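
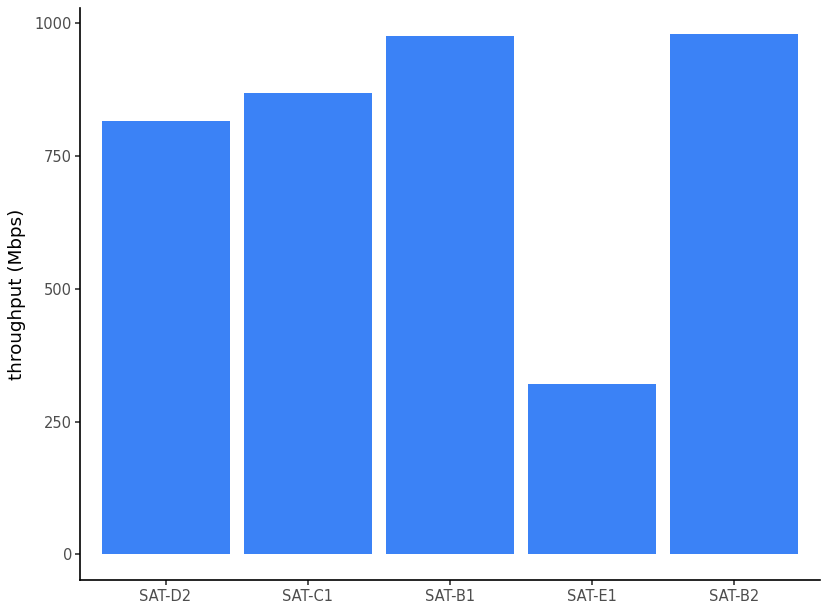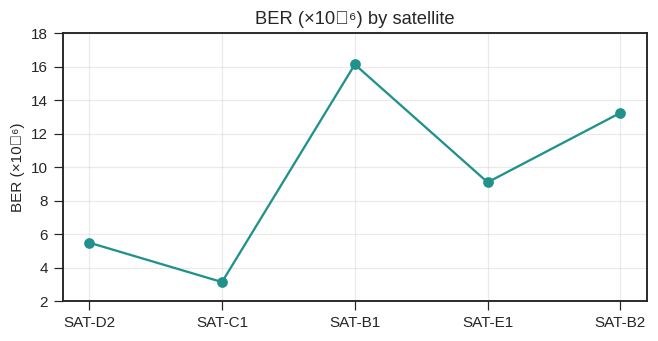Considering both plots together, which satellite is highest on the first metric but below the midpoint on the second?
Chart 2 median BER (×10⁻⁶) ≈ 10; below-median satellites: SAT-D2, SAT-C1. Among those, SAT-C1 has the highest throughput (Mbps) (≈ 900).

SAT-C1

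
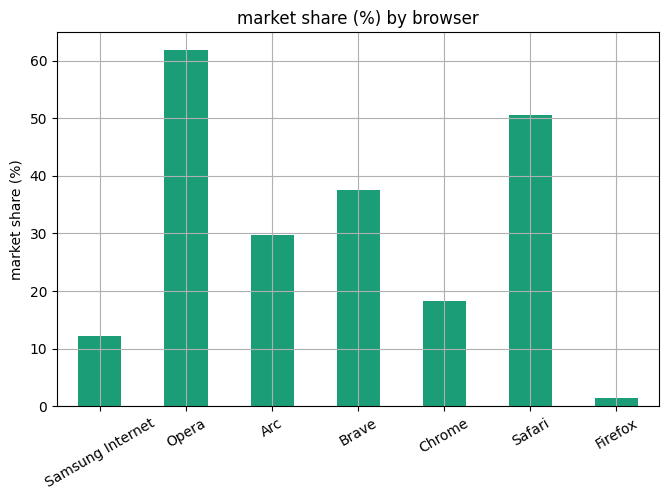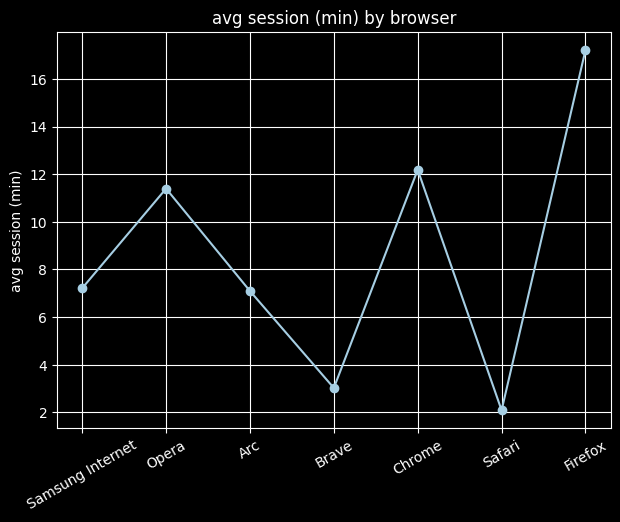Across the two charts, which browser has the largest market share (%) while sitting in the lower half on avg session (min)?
Safari

Chart 2 median avg session (min) ≈ 8; below-median browsers: Arc, Brave, Safari. Among those, Safari has the highest market share (%) (≈ 50).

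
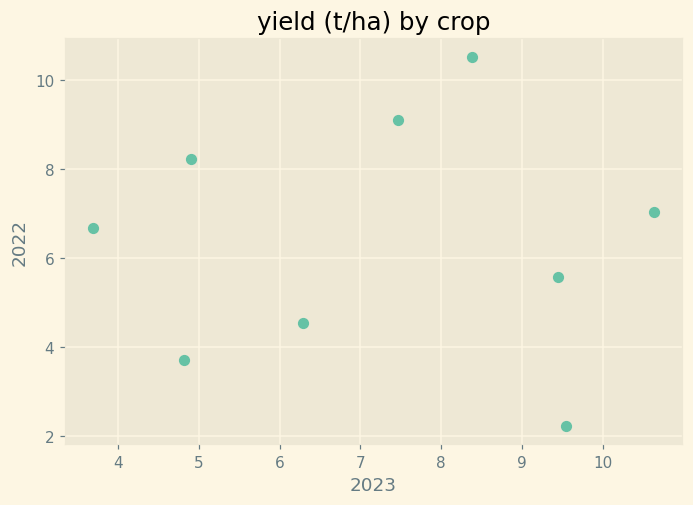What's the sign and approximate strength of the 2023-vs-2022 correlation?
no clear correlation

Points are roughly uncorrelated; weak (|r| ≈ 0.0).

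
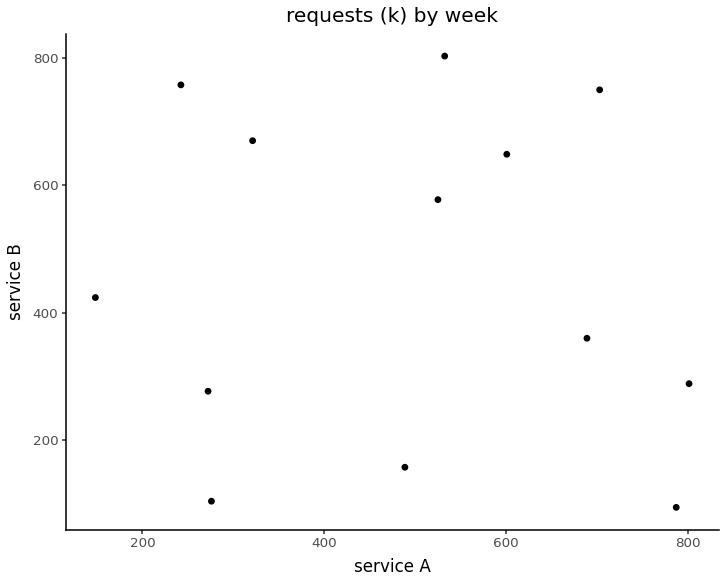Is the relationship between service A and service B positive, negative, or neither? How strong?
Points are roughly uncorrelated; weak (|r| ≈ 0.1).

no clear correlation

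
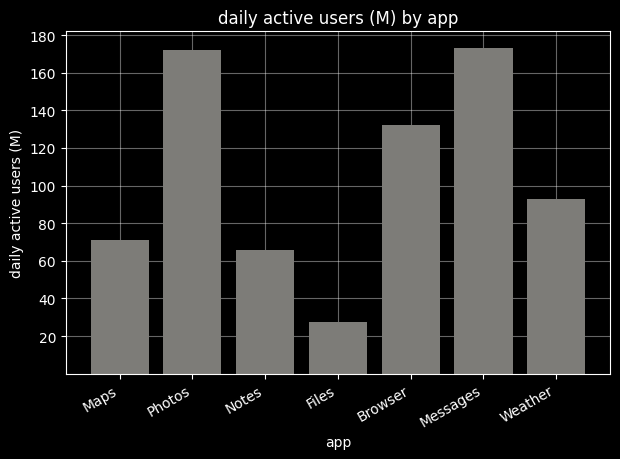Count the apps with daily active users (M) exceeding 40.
6

Above 40: Maps, Photos, Notes, Browser, Messages, Weather.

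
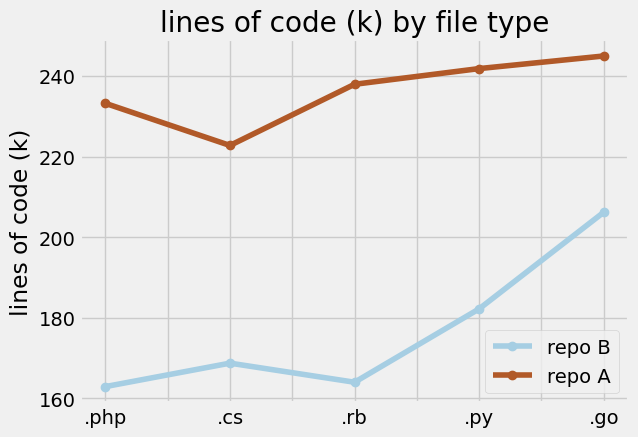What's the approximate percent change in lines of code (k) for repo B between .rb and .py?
≈ +12.5%

.rb ≈ 160, .py ≈ 180; (180 − 160) / 160 ≈ +12.5%.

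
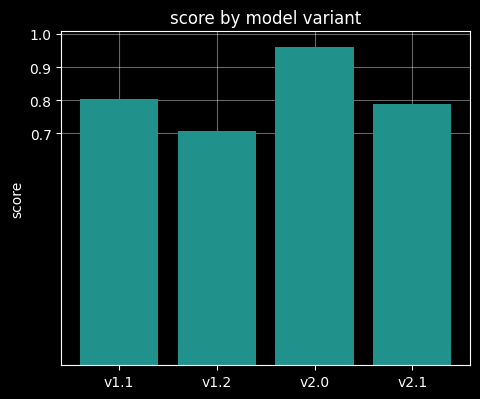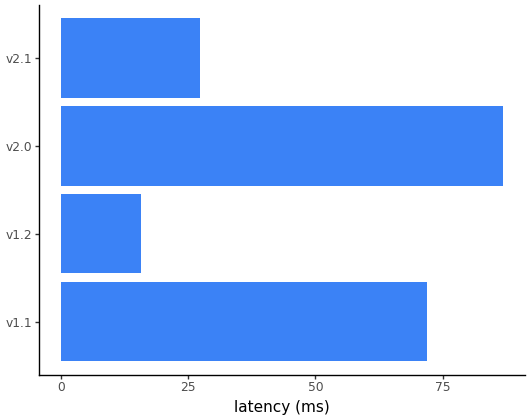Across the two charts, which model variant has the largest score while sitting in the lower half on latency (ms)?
Chart 2 median latency (ms) ≈ 50; below-median model variants: v1.2, v2.1. Among those, v2.1 has the highest score (≈ 0.8).

v2.1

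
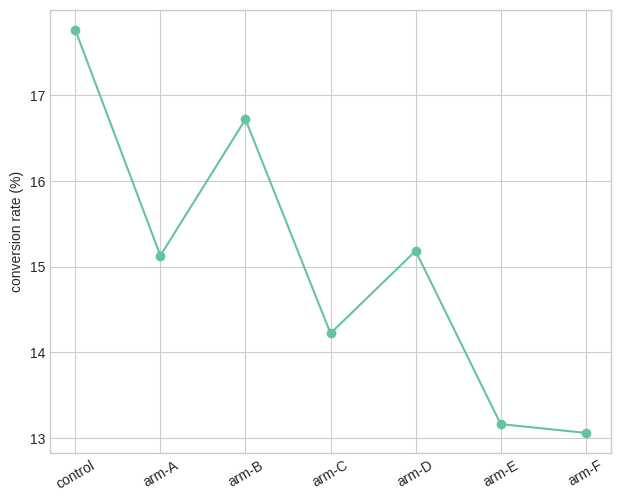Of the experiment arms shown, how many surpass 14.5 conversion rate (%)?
Above 14.5: control, arm-A, arm-B, arm-D.

4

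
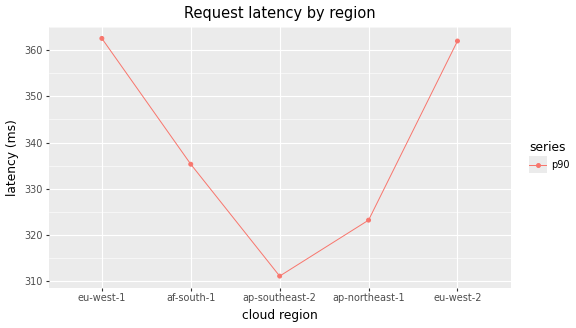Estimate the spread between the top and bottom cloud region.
Max eu-west-1 ≈ 365, min ap-southeast-2 ≈ 310; range ≈ 55.

≈ 55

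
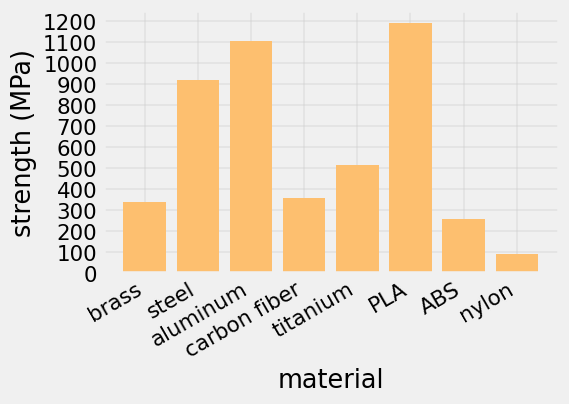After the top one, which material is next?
Top 3: PLA ≈ 1200, aluminum ≈ 1100, steel ≈ 900.

aluminum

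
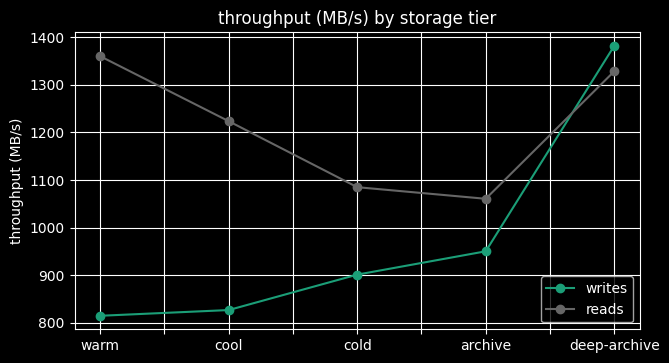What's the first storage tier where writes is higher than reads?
archive: writes ≈ 950 vs reads ≈ 1050 (not yet); deep-archive: writes ≈ 1400 vs reads ≈ 1350 (first crossover).

deep-archive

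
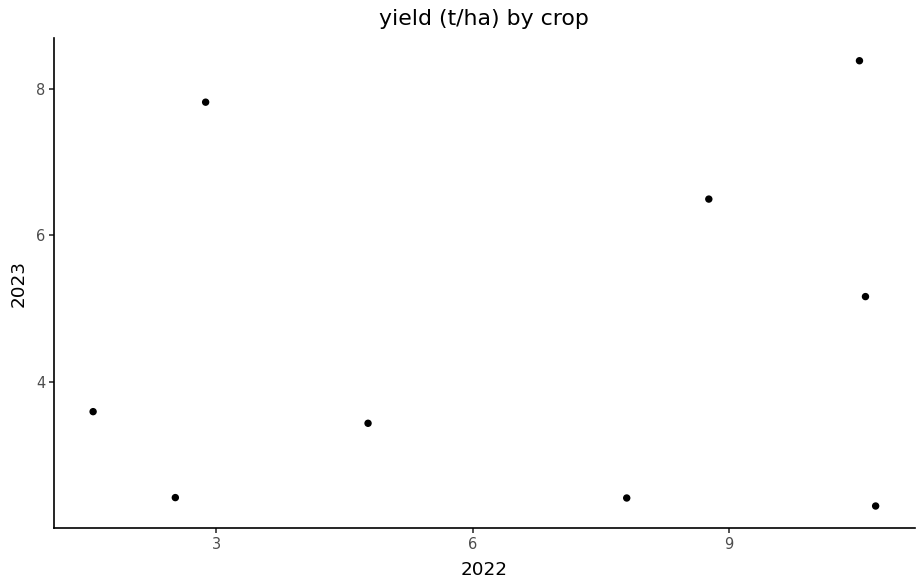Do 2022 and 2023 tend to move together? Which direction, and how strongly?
no clear correlation

Points are roughly uncorrelated; weak (|r| ≈ 0.2).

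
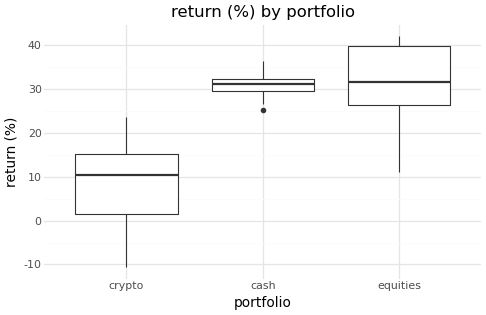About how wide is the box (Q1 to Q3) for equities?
Q3 ≈ 40, Q1 ≈ 25; IQR ≈ 15.

≈ 15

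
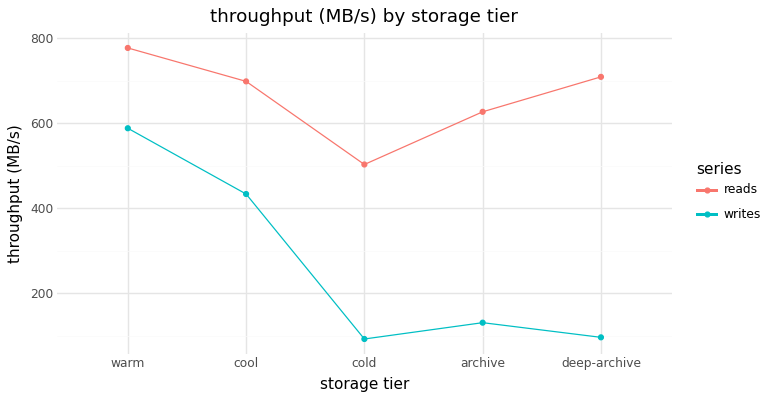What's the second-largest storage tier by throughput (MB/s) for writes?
Top 3 for writes: warm ≈ 600, cool ≈ 400, archive ≈ 100.

cool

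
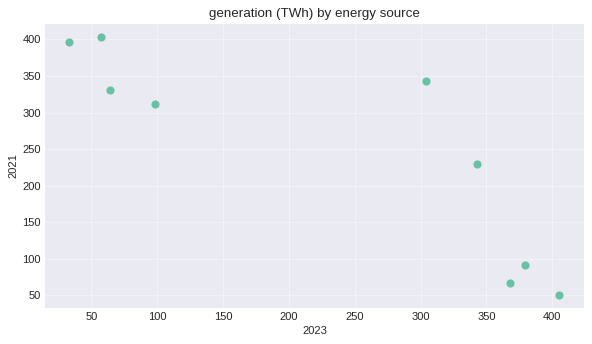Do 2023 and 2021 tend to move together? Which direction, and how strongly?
negative, strong

Points are negatively correlated; strong (|r| ≈ 0.9).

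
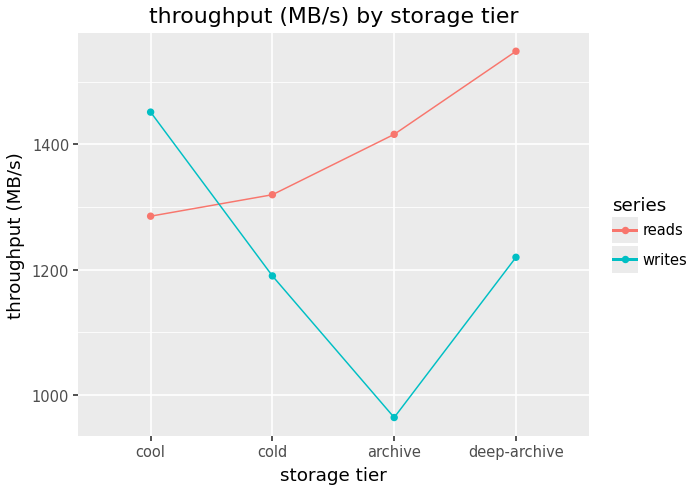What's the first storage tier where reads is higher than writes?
cold

cool: reads ≈ 1300 vs writes ≈ 1450 (not yet); cold: reads ≈ 1300 vs writes ≈ 1200 (first crossover).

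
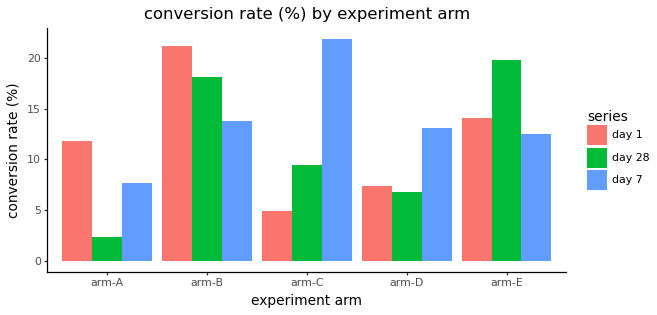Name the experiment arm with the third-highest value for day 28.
arm-C

Top 4 for day 28: arm-E ≈ 20, arm-B ≈ 18, arm-C ≈ 10, arm-D ≈ 6.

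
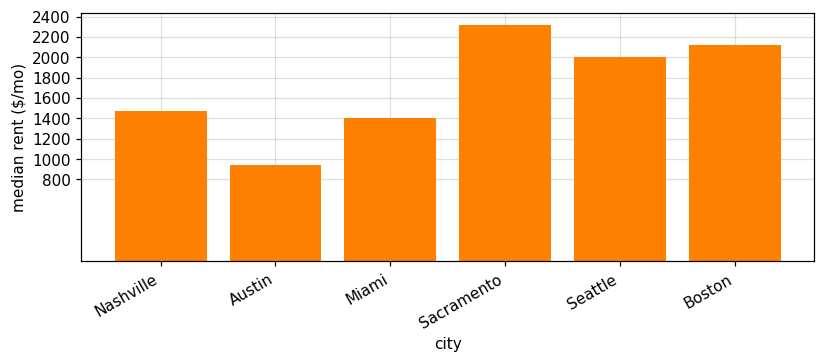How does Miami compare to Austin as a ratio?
Miami ≈ 1400, Austin ≈ 1000; 1400/1000 ≈ 1.4.

≈ 1.4×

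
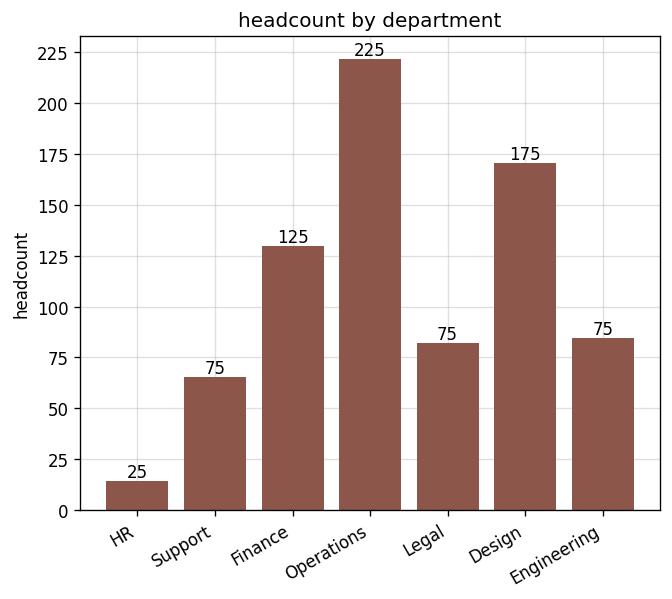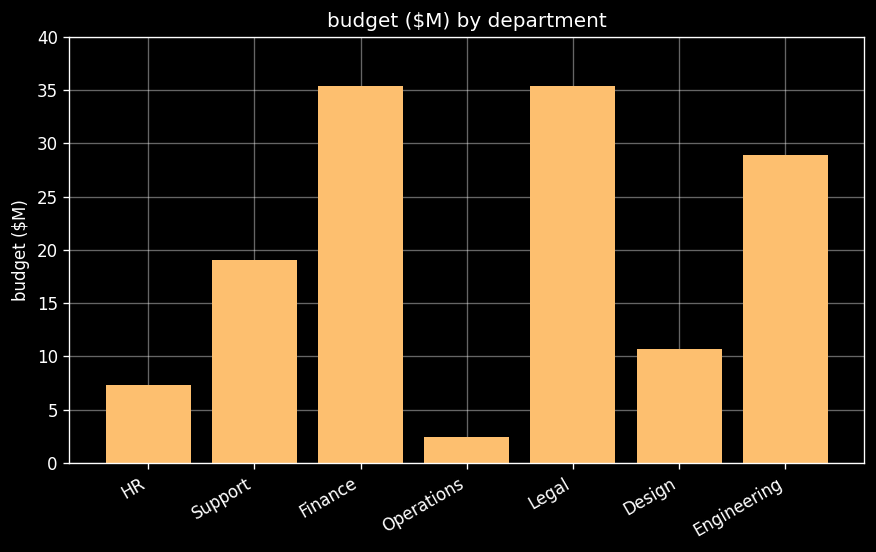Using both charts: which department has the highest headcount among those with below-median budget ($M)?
Operations

Chart 2 median budget ($M) ≈ 20; below-median departments: HR, Operations, Design. Among those, Operations has the highest headcount (≈ 225).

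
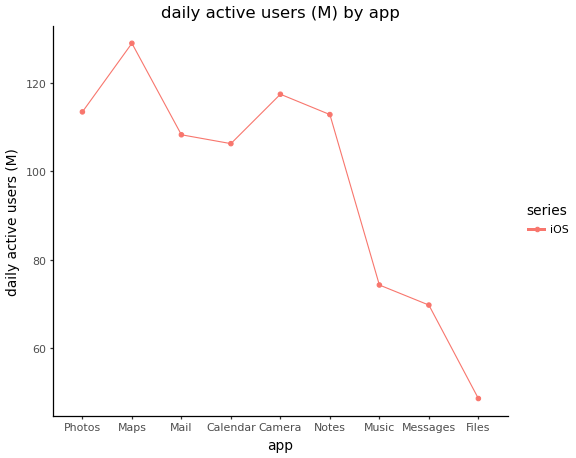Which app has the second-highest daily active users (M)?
Camera

Top 3: Maps ≈ 130, Camera ≈ 120, Photos ≈ 110.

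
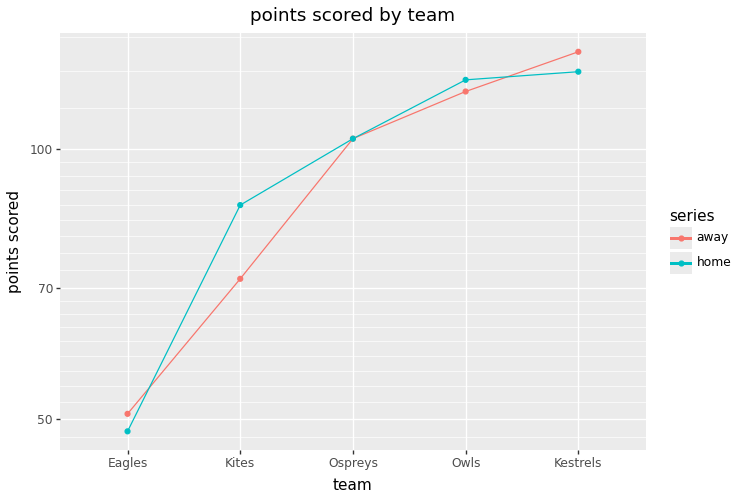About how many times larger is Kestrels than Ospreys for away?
Kestrels ≈ 130, Ospreys ≈ 100; 130/100 ≈ 1.3.

≈ 1.3×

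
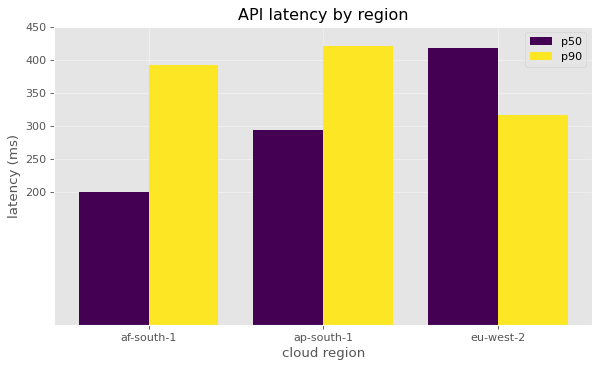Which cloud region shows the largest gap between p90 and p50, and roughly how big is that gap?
af-south-1: p90 ≈ 400, p50 ≈ 200 → gap ≈ 200. Next-largest (ap-south-1) is only ≈ 100.

af-south-1, ≈ 200 ms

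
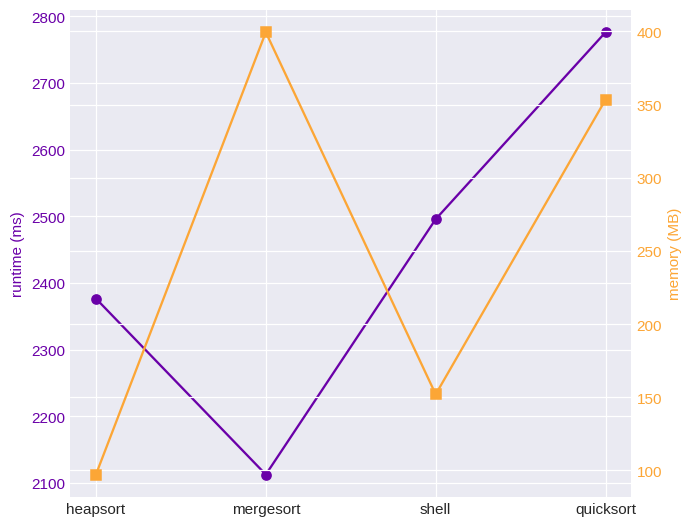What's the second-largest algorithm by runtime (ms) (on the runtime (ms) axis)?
Top 3 (on the runtime (ms) axis): quicksort ≈ 2800, shell ≈ 2500, heapsort ≈ 2400.

shell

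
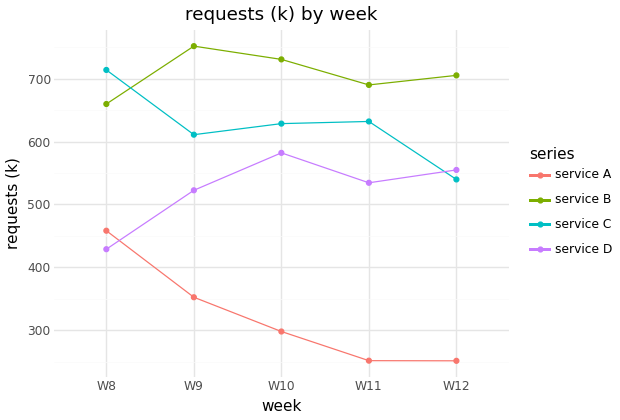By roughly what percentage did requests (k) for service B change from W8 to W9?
≈ +15.4%

W8 ≈ 650, W9 ≈ 750; (750 − 650) / 650 ≈ +15.4%.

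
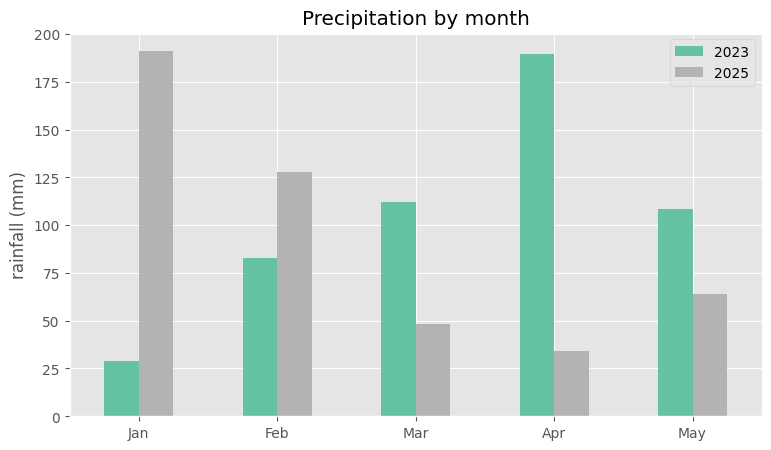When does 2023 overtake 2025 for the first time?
Mar

Feb: 2023 ≈ 80 vs 2025 ≈ 120 (not yet); Mar: 2023 ≈ 120 vs 2025 ≈ 40 (first crossover).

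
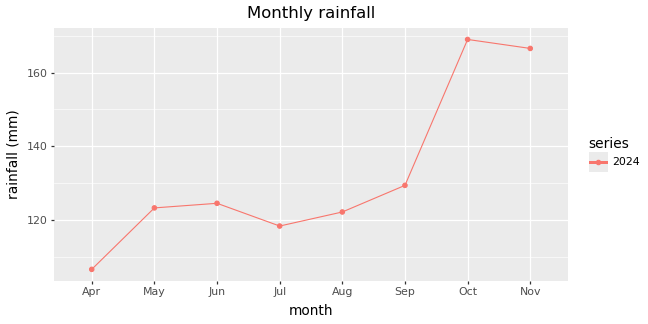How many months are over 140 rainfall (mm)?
Above 140: Oct, Nov.

2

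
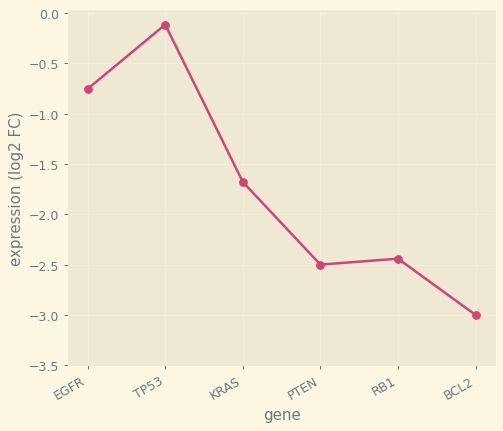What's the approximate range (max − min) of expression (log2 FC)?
≈ 3.0

Max TP53 ≈ 0.0, min BCL2 ≈ -3.0; range ≈ 3.0.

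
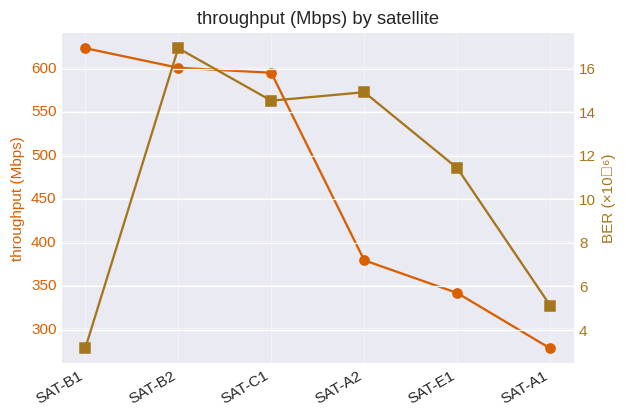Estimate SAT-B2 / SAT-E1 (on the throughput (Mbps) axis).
SAT-B2 ≈ 600, SAT-E1 ≈ 350; 600/350 ≈ 1.71.

≈ 1.71×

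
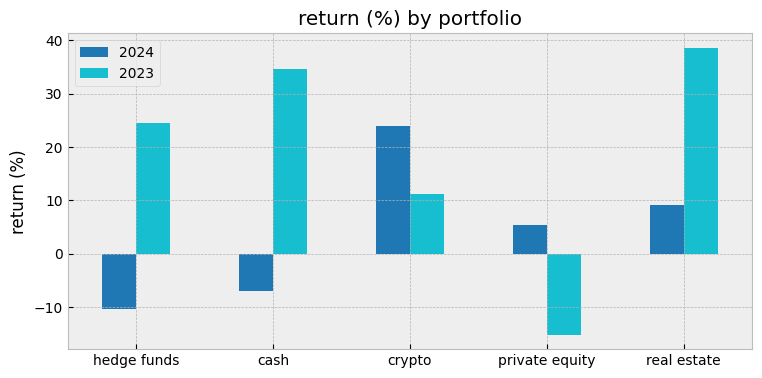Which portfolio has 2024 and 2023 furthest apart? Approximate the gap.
cash: 2024 ≈ -5, 2023 ≈ 35 → gap ≈ 40. Next-largest (hedge funds) is only ≈ 35.

cash, ≈ 40 %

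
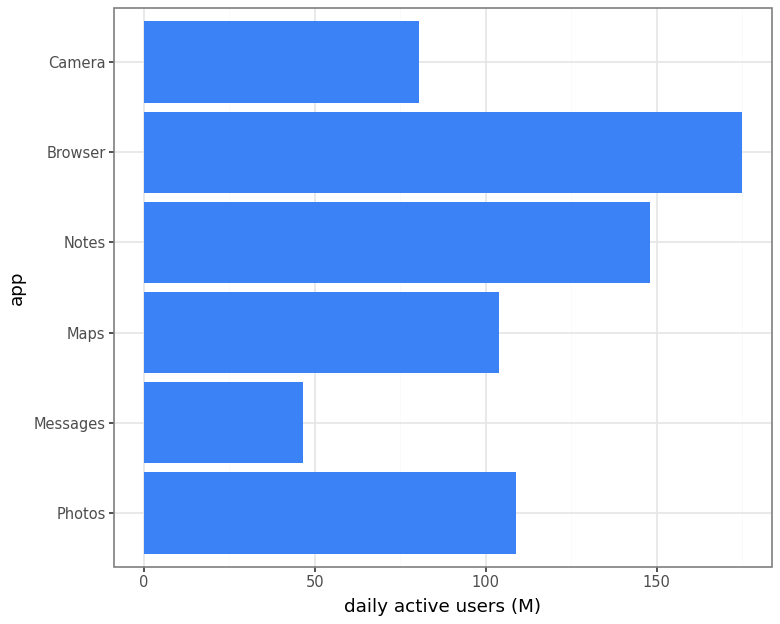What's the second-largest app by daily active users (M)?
Notes

Top 3: Browser ≈ 180, Notes ≈ 140, Photos ≈ 100.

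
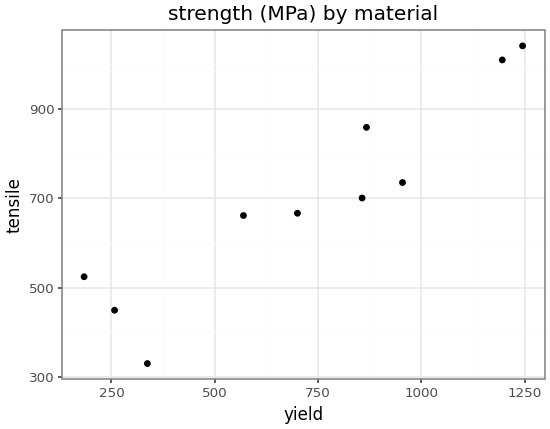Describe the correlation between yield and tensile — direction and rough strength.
Points are positively correlated; strong (|r| ≈ 0.9).

positive, strong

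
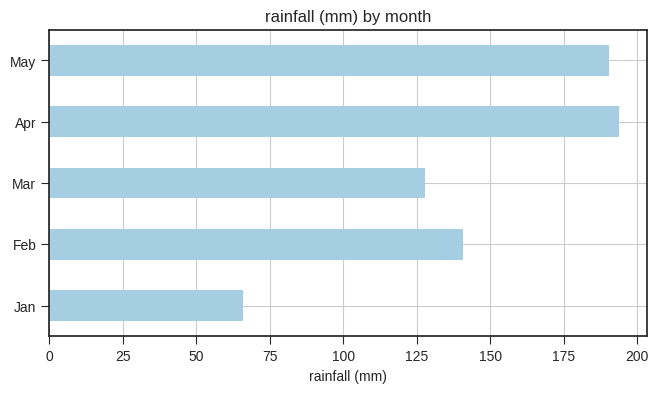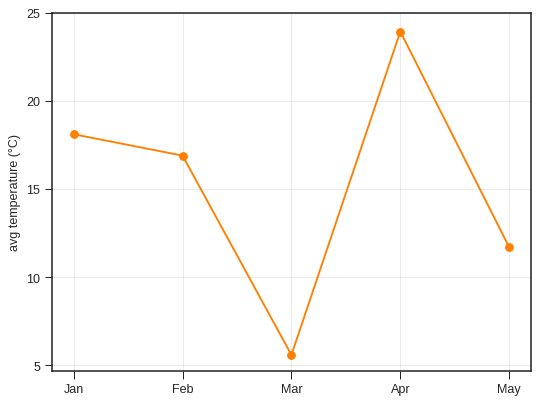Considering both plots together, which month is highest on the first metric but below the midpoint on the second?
May

Chart 2 median avg temperature (°C) ≈ 15; below-median months: Mar, May. Among those, May has the highest rainfall (mm) (≈ 200).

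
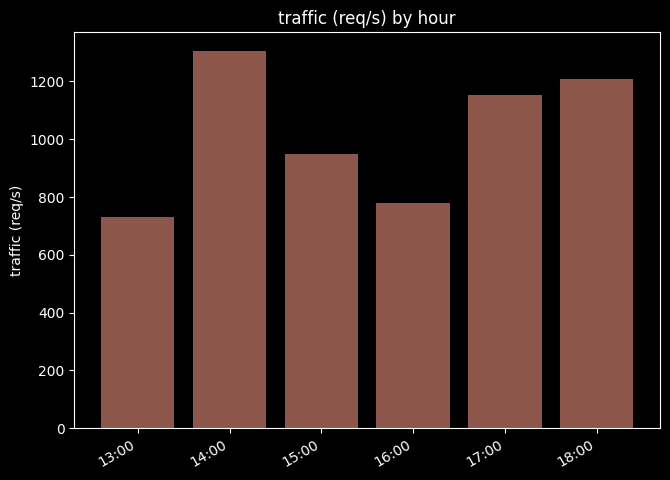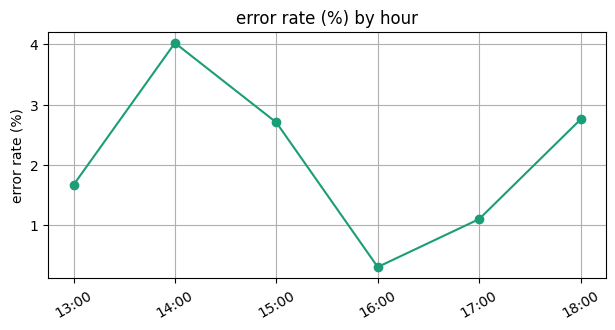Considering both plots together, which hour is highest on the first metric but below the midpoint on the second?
17:00

Chart 2 median error rate (%) ≈ 2; below-median hours: 13:00, 16:00, 17:00. Among those, 17:00 has the highest traffic (req/s) (≈ 1200).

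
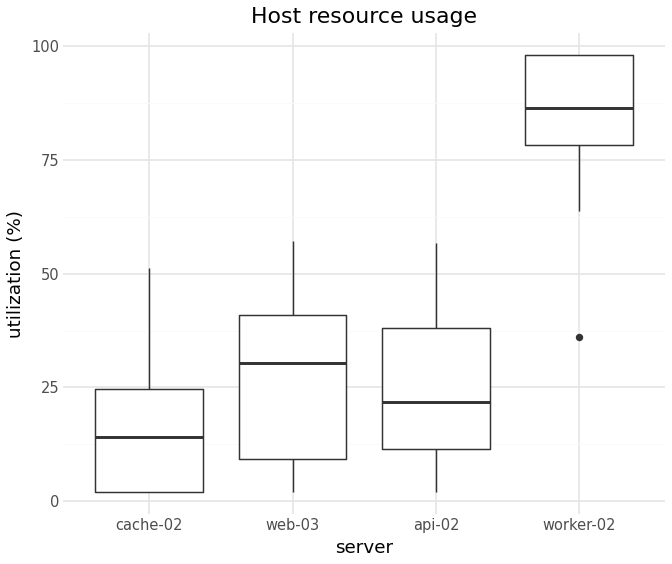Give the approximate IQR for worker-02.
≈ 20

Q3 ≈ 100, Q1 ≈ 80; IQR ≈ 20.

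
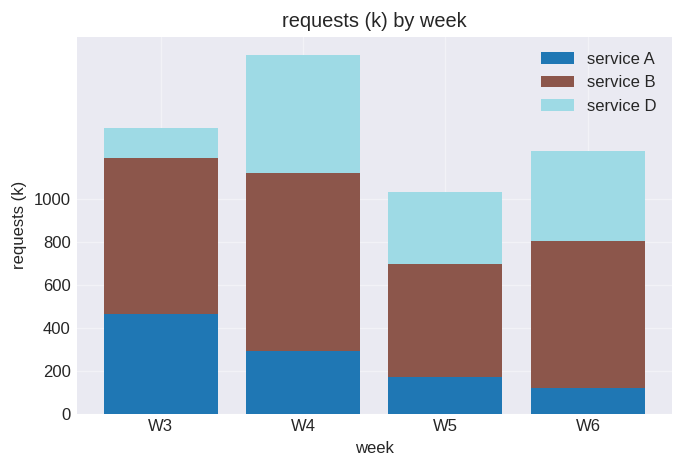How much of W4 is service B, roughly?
service B top ≈ 1200, bottom ≈ 200; segment ≈ 1000.

≈ 1000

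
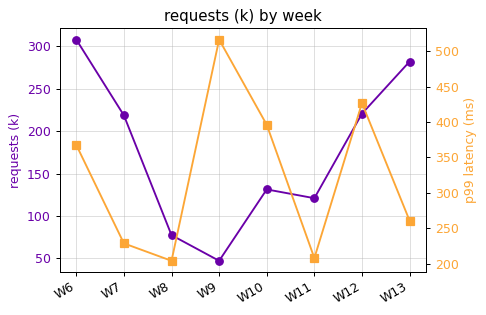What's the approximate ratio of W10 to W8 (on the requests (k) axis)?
≈ 1.67×

W10 ≈ 125, W8 ≈ 75; 125/75 ≈ 1.67.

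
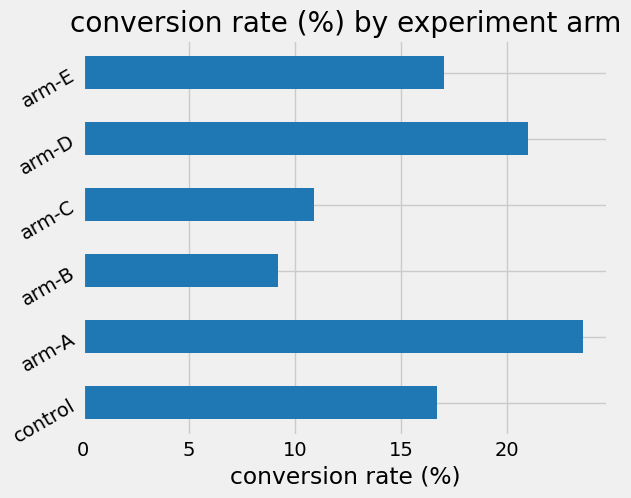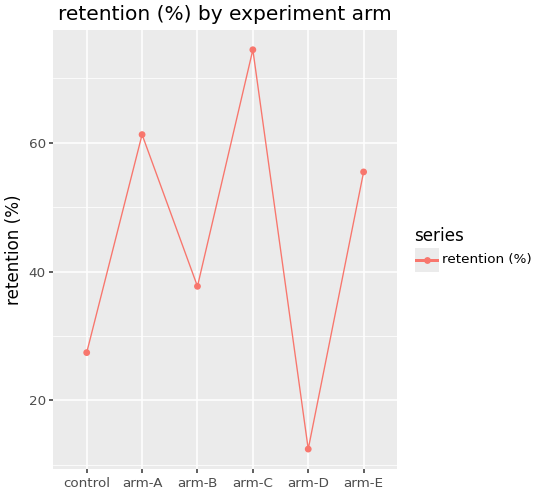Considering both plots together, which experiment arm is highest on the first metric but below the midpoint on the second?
arm-D

Chart 2 median retention (%) ≈ 50; below-median experiment arms: control, arm-B, arm-D. Among those, arm-D has the highest conversion rate (%) (≈ 20).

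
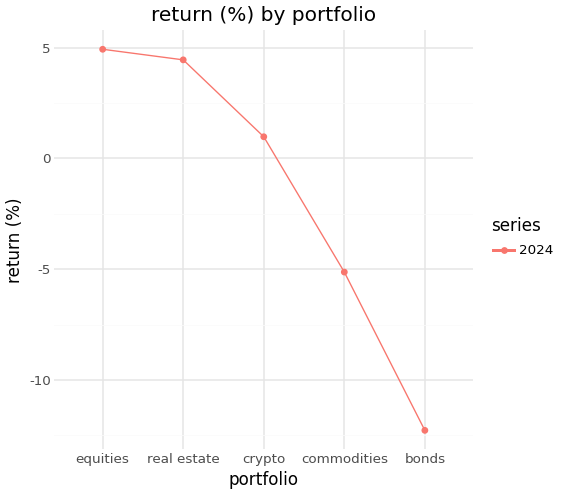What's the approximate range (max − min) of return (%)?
≈ 16

Max equities ≈ 4, min bonds ≈ -12; range ≈ 16.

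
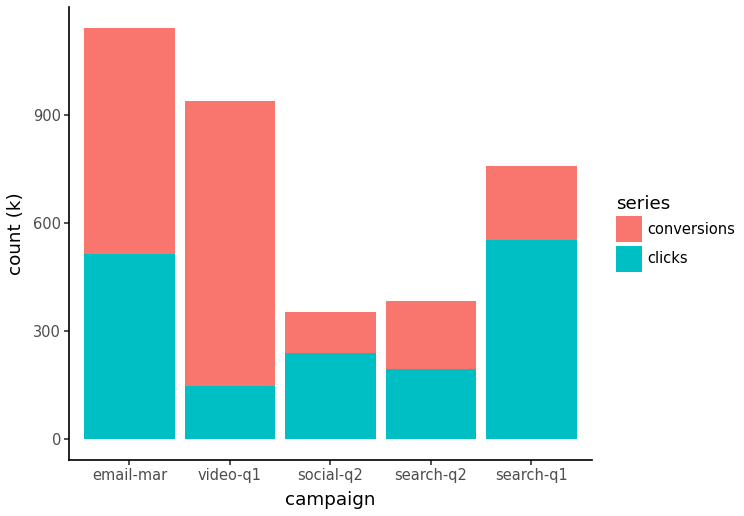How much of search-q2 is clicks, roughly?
clicks top ≈ 200, bottom ≈ 0; segment ≈ 200.

≈ 200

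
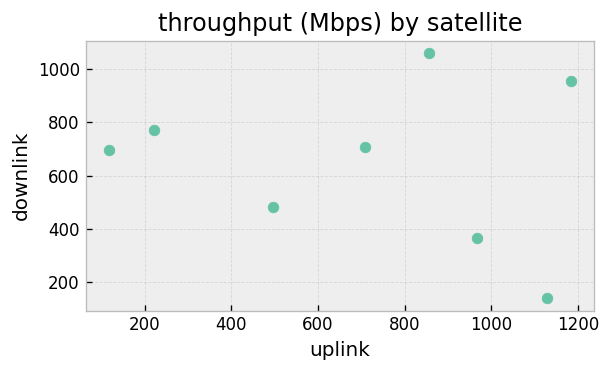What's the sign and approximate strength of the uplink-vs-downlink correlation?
no clear correlation

Points are roughly uncorrelated; weak (|r| ≈ 0.2).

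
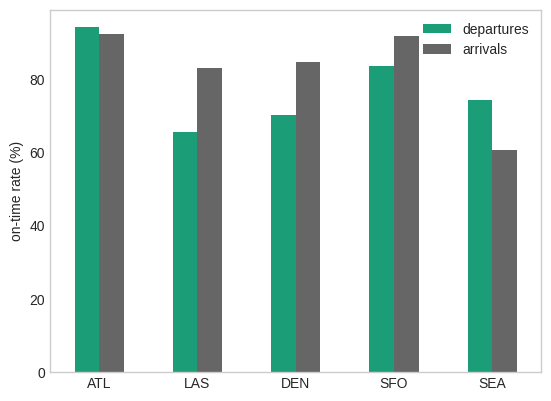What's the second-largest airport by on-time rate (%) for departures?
Top 3 for departures: ATL ≈ 90, SFO ≈ 80, SEA ≈ 70.

SFO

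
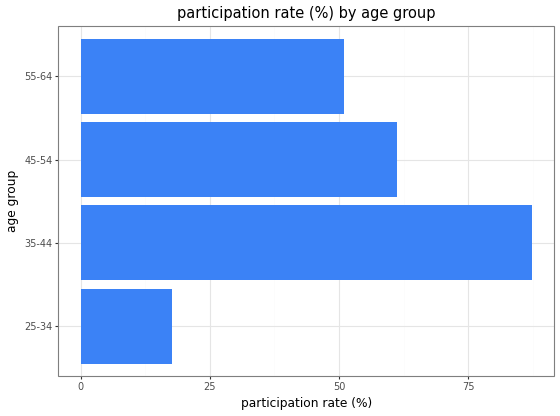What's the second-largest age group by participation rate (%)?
45-54

Top 3: 35-44 ≈ 90, 45-54 ≈ 60, 55-64 ≈ 50.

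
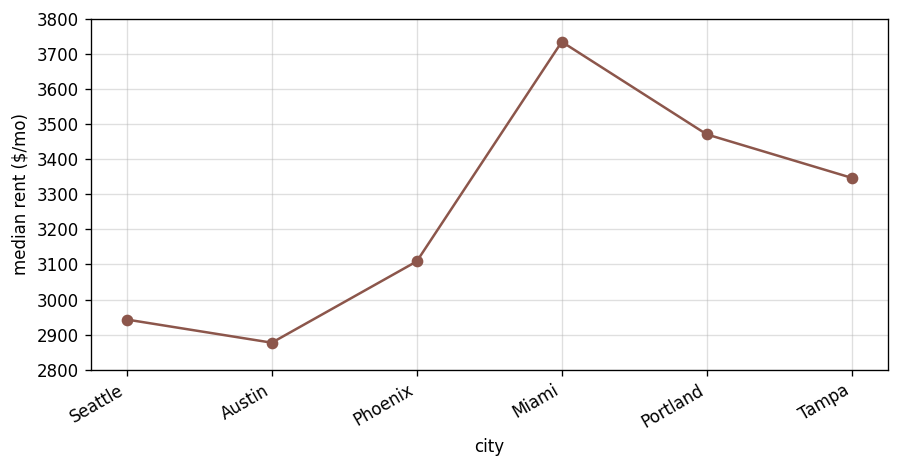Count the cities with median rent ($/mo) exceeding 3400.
2

Above 3400: Miami, Portland.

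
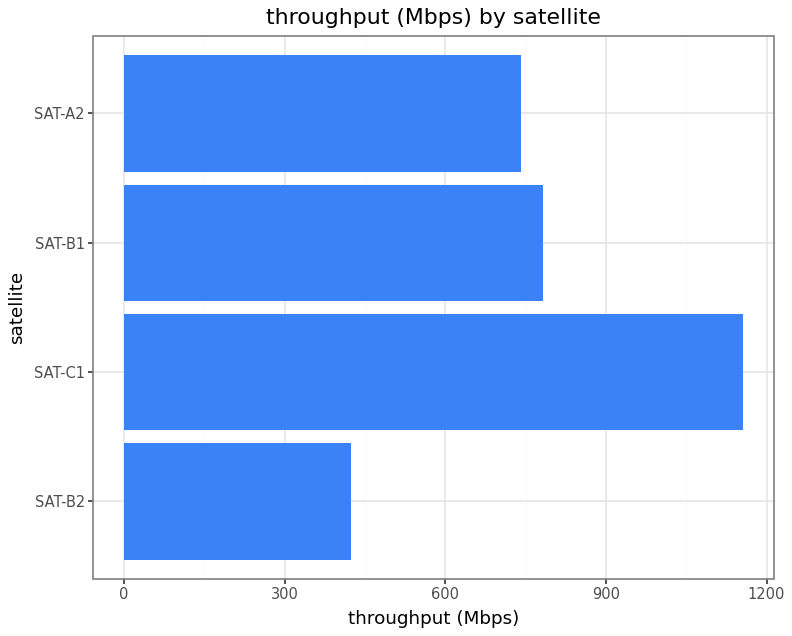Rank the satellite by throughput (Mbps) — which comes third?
SAT-A2

Top 4: SAT-C1 ≈ 1200, SAT-B1 ≈ 800, SAT-A2 ≈ 700, SAT-B2 ≈ 400.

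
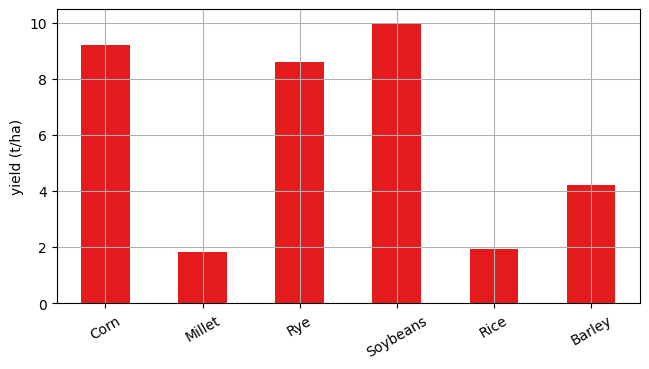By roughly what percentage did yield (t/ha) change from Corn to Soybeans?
Corn ≈ 9, Soybeans ≈ 10; (10 − 9) / 9 ≈ +11.1%.

≈ +11.1%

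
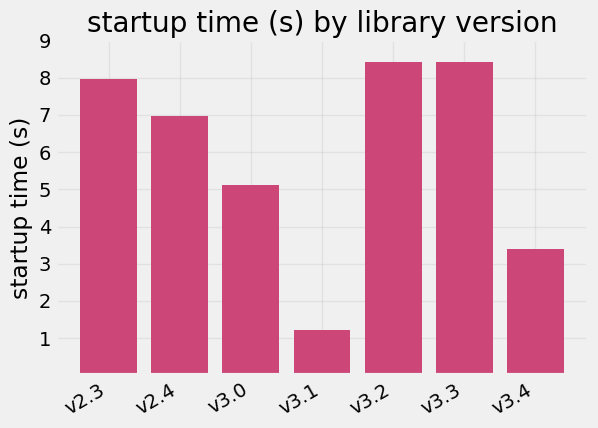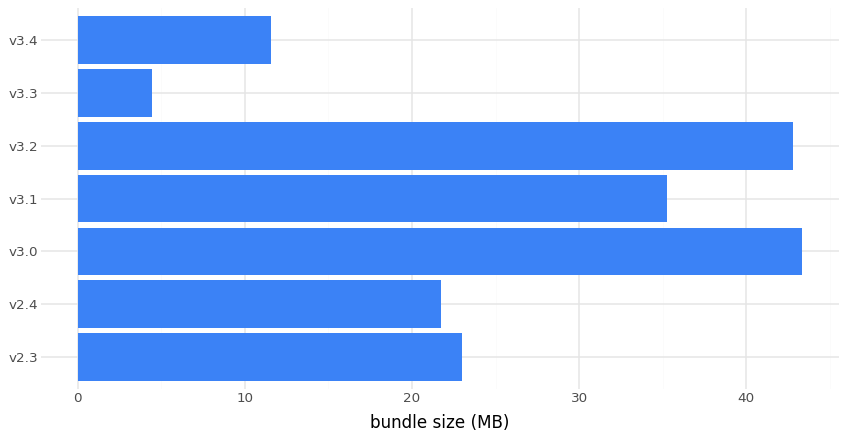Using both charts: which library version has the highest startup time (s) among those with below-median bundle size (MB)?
v3.3

Chart 2 median bundle size (MB) ≈ 25; below-median library versions: v2.4, v3.3, v3.4. Among those, v3.3 has the highest startup time (s) (≈ 8).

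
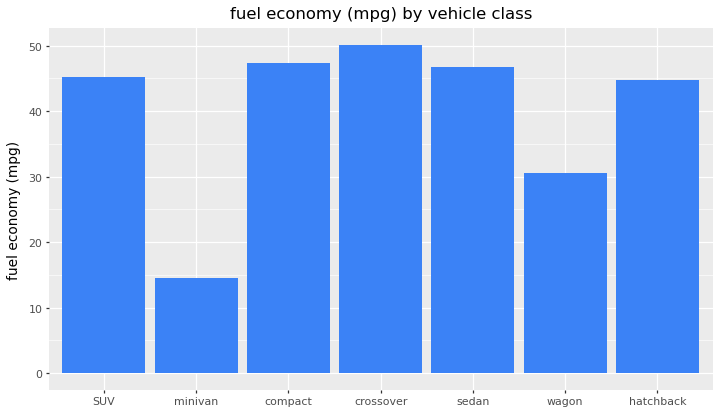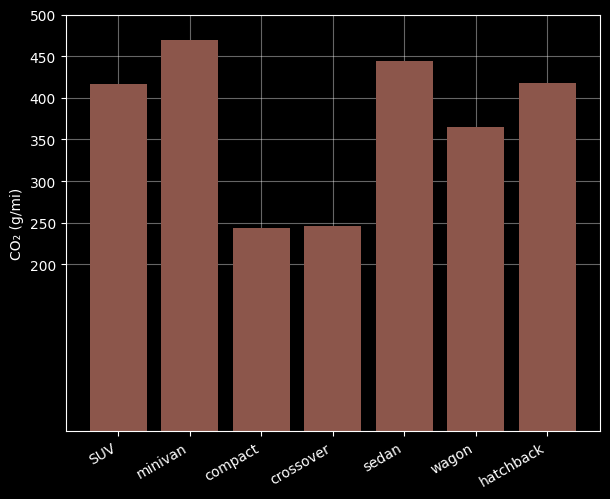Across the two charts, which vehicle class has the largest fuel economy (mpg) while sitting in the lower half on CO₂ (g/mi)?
Chart 2 median CO₂ (g/mi) ≈ 400; below-median vehicle classes: compact, crossover, wagon. Among those, crossover has the highest fuel economy (mpg) (≈ 50).

crossover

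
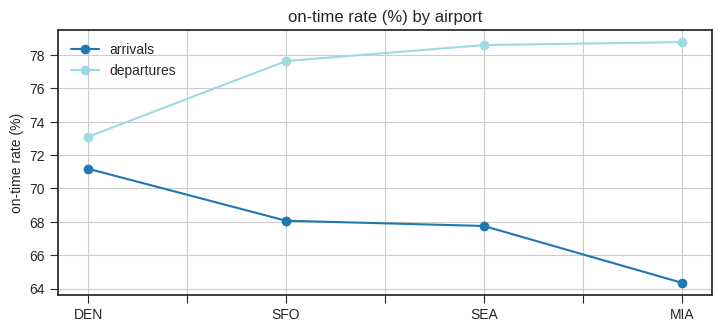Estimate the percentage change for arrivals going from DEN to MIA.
≈ -11.1%

DEN ≈ 72, MIA ≈ 64; (64 − 72) / 72 ≈ -11.1%.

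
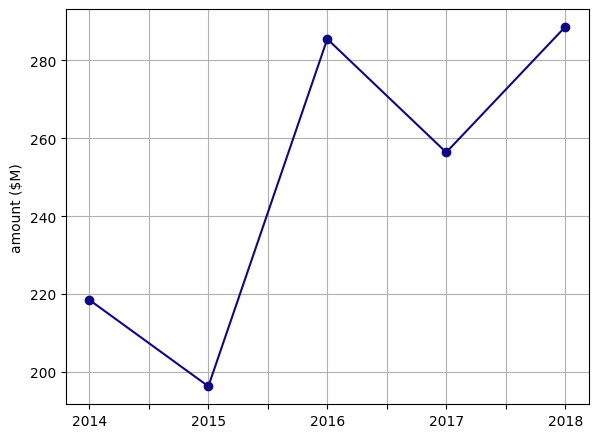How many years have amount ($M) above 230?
Above 230: 2016, 2017, 2018.

3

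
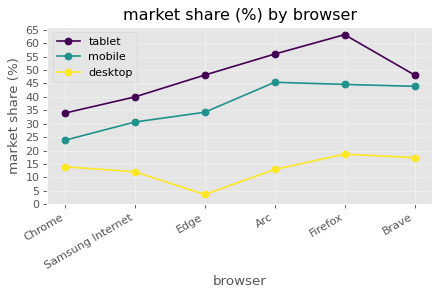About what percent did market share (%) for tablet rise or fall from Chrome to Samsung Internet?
≈ +14.3%

Chrome ≈ 35, Samsung Internet ≈ 40; (40 − 35) / 35 ≈ +14.3%.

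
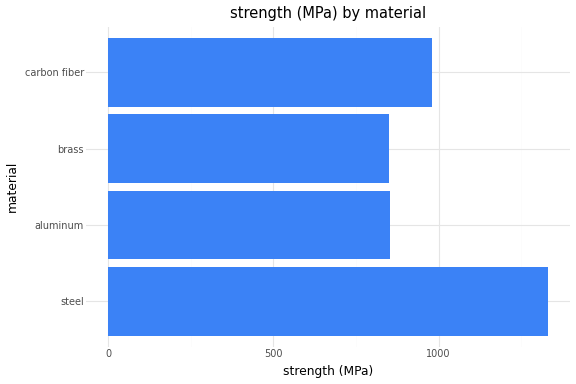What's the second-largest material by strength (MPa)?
Top 3: steel ≈ 1400, carbon fiber ≈ 1000, aluminum ≈ 800.

carbon fiber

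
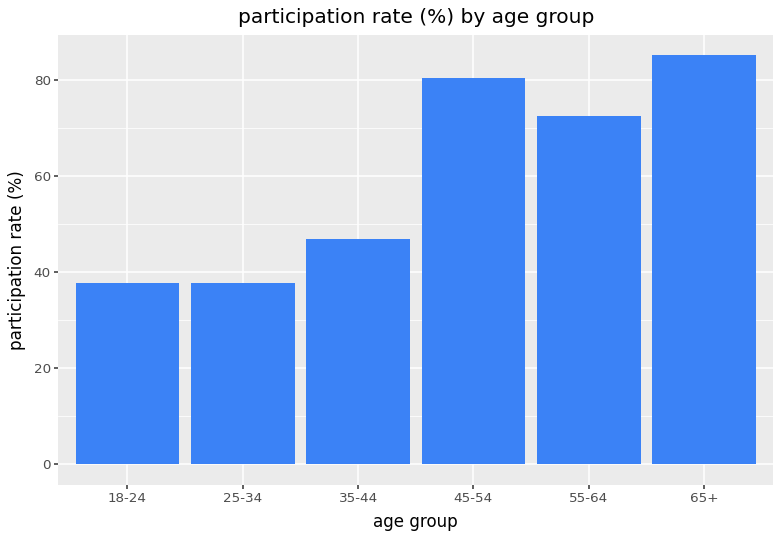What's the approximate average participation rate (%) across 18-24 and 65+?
(40 + 90) / 2 ≈ 65.

≈ 65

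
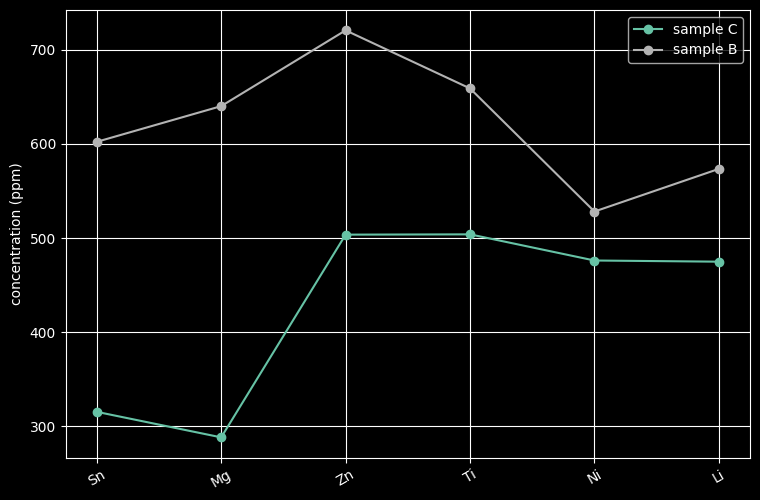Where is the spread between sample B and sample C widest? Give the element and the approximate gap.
Mg, ≈ 350 ppm

Mg: sample B ≈ 650, sample C ≈ 300 → gap ≈ 350. Next-largest (Sn) is only ≈ 300.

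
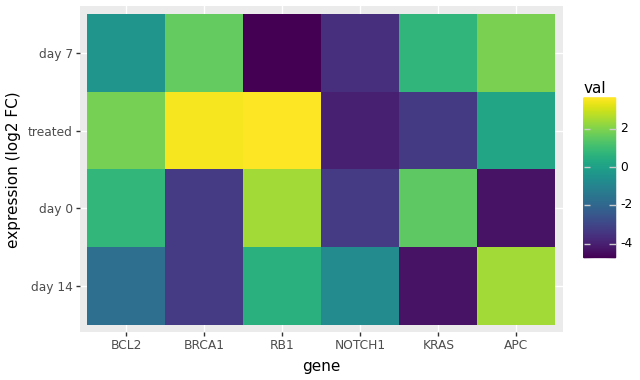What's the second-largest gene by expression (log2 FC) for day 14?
Top 3 for day 14: APC ≈ 2, RB1 ≈ 1, NOTCH1 ≈ -1.

RB1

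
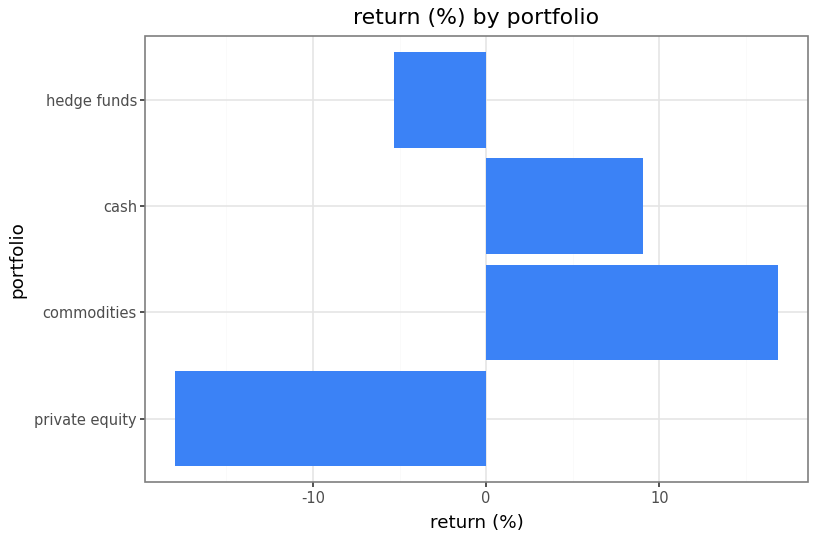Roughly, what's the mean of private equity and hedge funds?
≈ -12

(-20 + -5) / 2 ≈ -12.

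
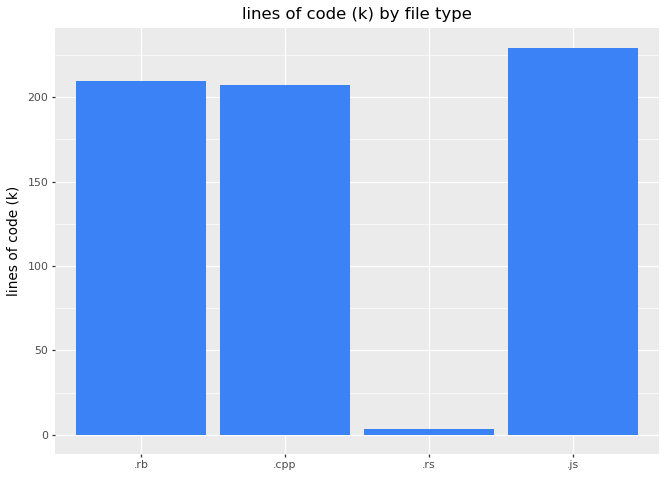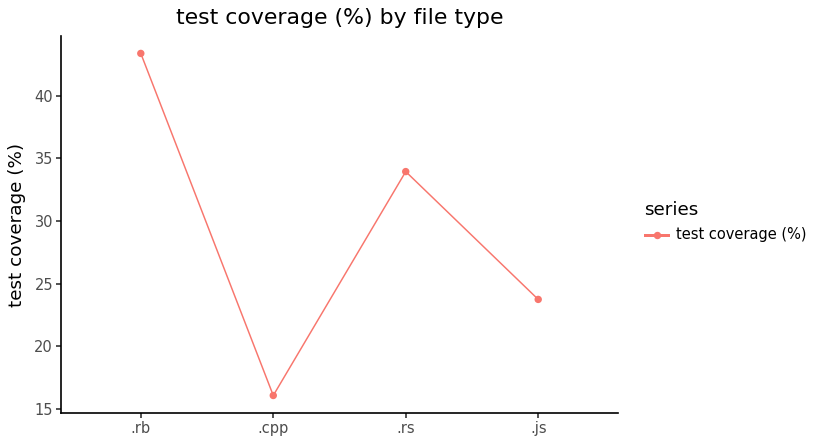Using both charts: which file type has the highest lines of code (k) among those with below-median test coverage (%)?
.js

Chart 2 median test coverage (%) ≈ 30; below-median file types: .cpp, .js. Among those, .js has the highest lines of code (k) (≈ 225).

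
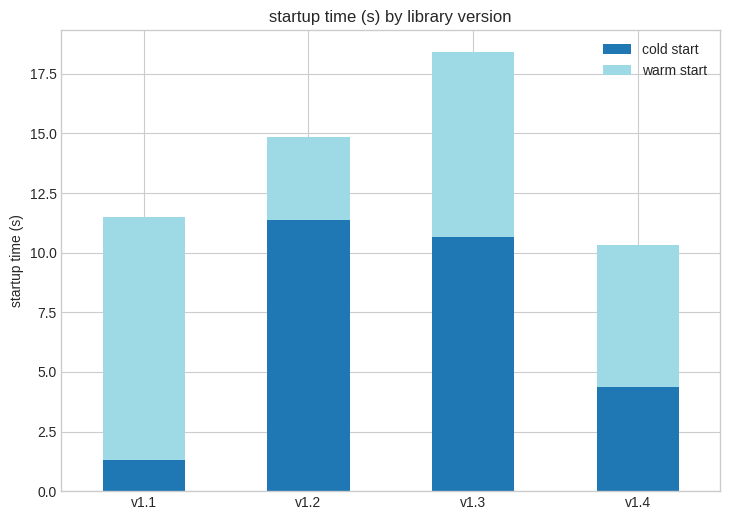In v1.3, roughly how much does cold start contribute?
cold start top ≈ 10, bottom ≈ 0; segment ≈ 10.

≈ 10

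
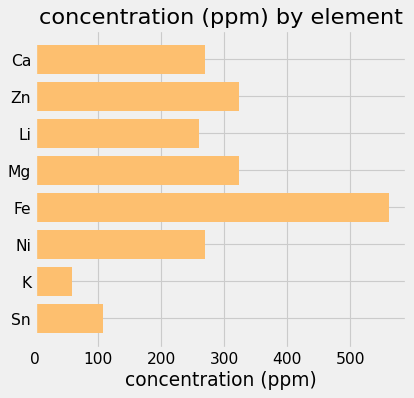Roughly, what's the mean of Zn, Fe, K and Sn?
≈ 250

(300 + 550 + 50 + 100) / 4 ≈ 250.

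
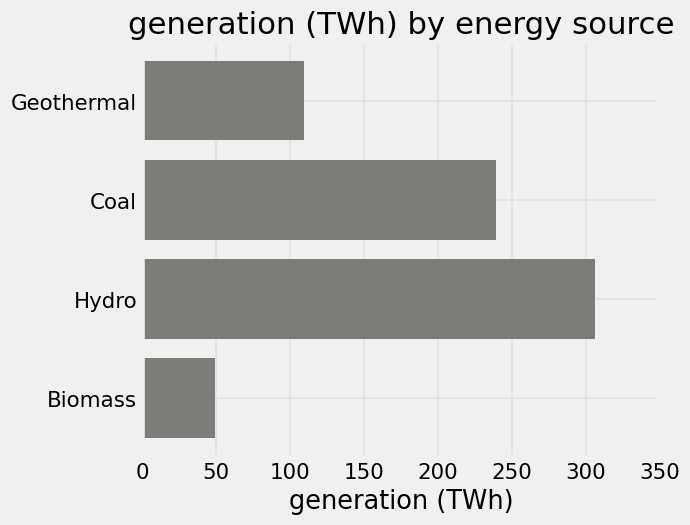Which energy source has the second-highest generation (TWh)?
Top 3: Hydro ≈ 300, Coal ≈ 250, Geothermal ≈ 100.

Coal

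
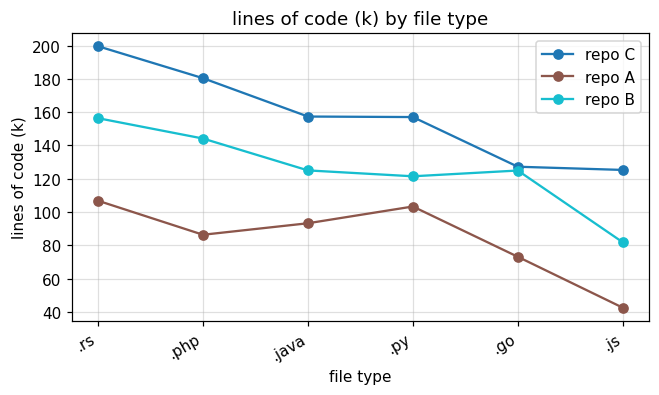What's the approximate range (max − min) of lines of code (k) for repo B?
Max .rs ≈ 160, min .js ≈ 80; range ≈ 80.

≈ 80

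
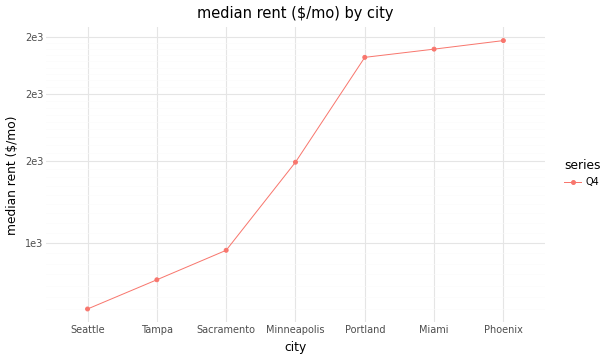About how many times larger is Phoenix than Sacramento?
Phoenix ≈ 2100, Sacramento ≈ 1200; 2100/1200 ≈ 1.75.

≈ 1.75×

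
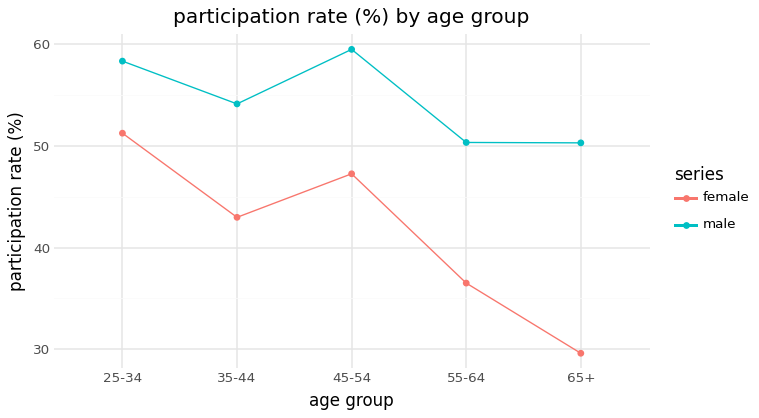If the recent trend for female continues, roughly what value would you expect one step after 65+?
≈ 22.5

Last three: 45, 35, 30 → slope ≈ -7.5/step → next ≈ 22.5.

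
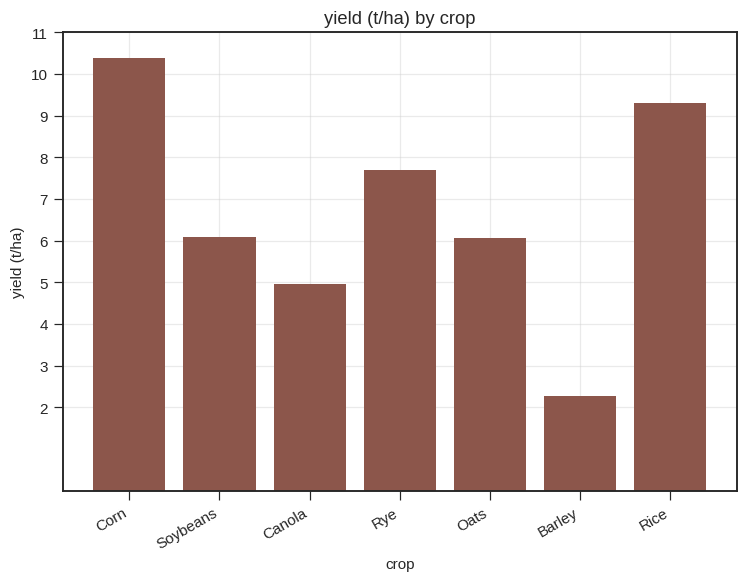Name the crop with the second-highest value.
Rice

Top 3: Corn ≈ 10, Rice ≈ 9, Rye ≈ 8.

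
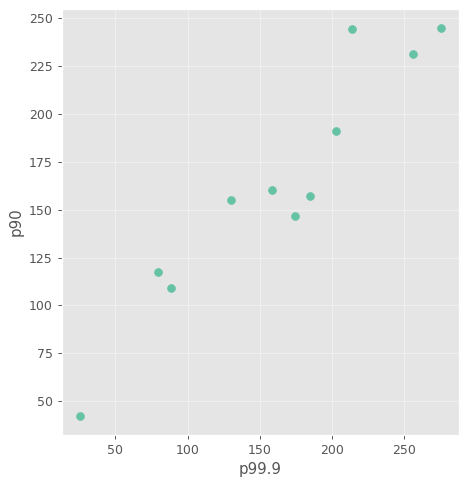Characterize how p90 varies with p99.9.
positive, strong

Points are positively correlated; strong (|r| ≈ 0.9).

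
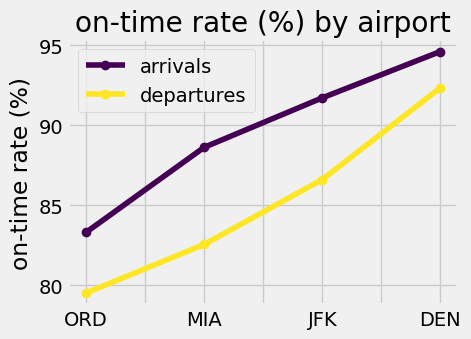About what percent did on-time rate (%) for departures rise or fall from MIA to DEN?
MIA ≈ 82, DEN ≈ 92; (92 − 82) / 82 ≈ +12.2%.

≈ +12.2%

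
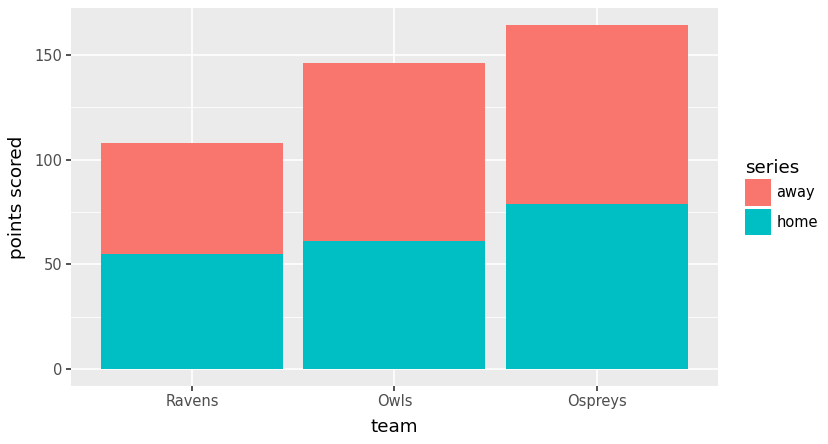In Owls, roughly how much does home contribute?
home top ≈ 60, bottom ≈ 0; segment ≈ 60.

≈ 60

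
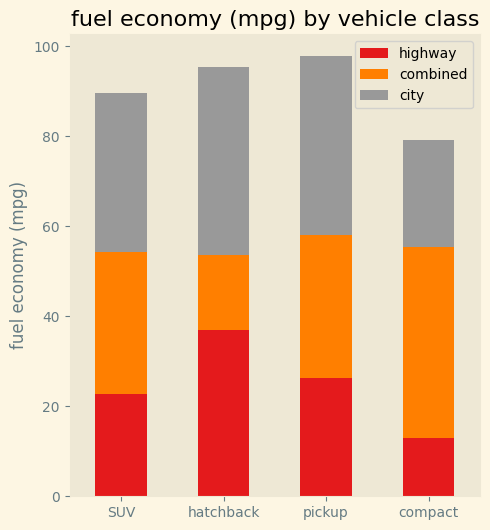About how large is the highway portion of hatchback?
≈ 40

highway top ≈ 40, bottom ≈ 0; segment ≈ 40.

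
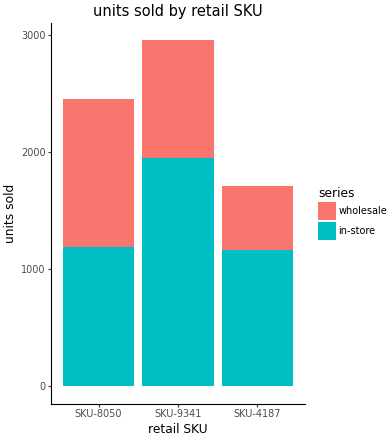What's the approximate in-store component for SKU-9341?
in-store top ≈ 2000, bottom ≈ 0; segment ≈ 2000.

≈ 2000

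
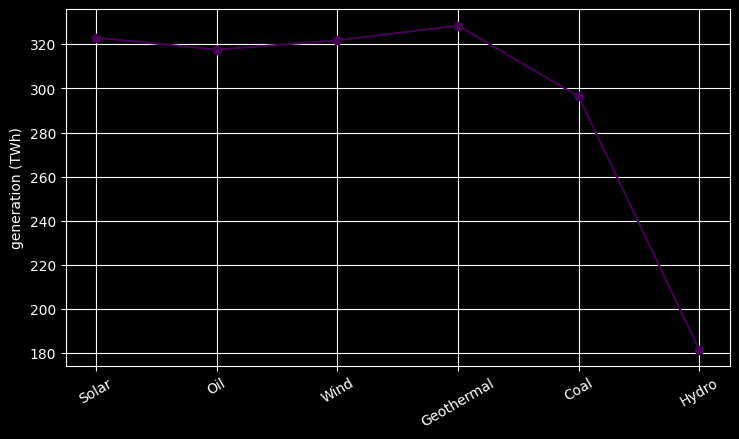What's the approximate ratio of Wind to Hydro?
Wind ≈ 320, Hydro ≈ 180; 320/180 ≈ 1.78.

≈ 1.78×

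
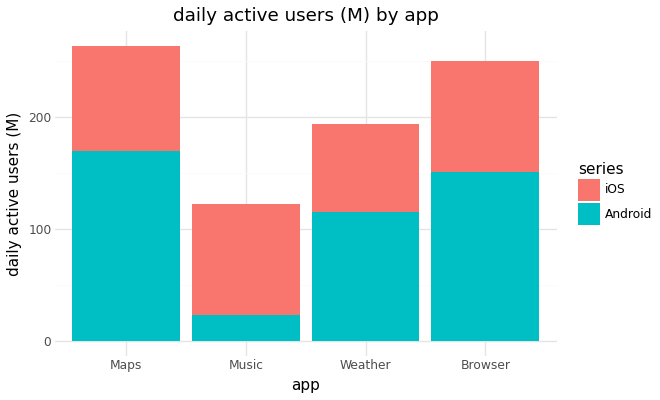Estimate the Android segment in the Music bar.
Android top ≈ 25, bottom ≈ 0; segment ≈ 25.

≈ 25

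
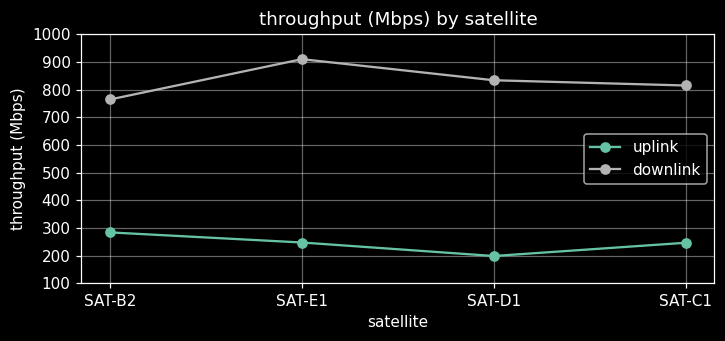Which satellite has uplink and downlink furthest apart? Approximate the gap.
SAT-E1, ≈ 700 Mbps

SAT-E1: uplink ≈ 200, downlink ≈ 900 → gap ≈ 700. Next-largest (SAT-D1) is only ≈ 600.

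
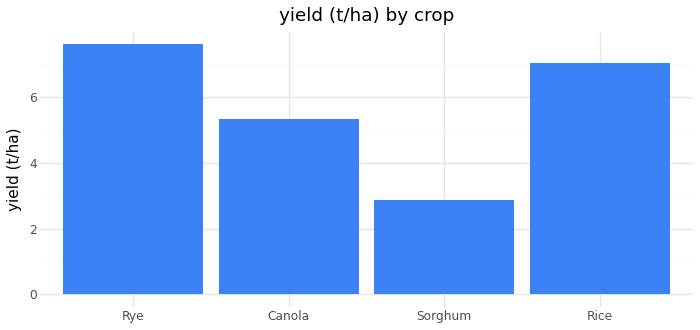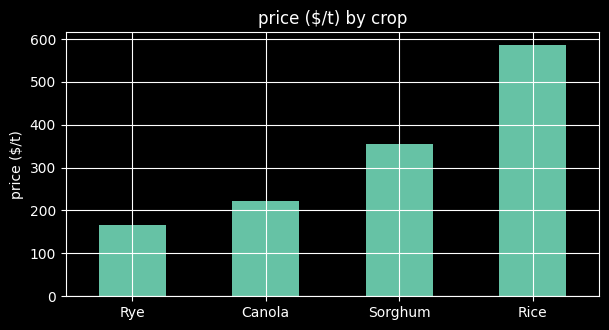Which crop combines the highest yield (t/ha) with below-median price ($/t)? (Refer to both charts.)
Chart 2 median price ($/t) ≈ 300; below-median crops: Rye, Canola. Among those, Rye has the highest yield (t/ha) (≈ 8).

Rye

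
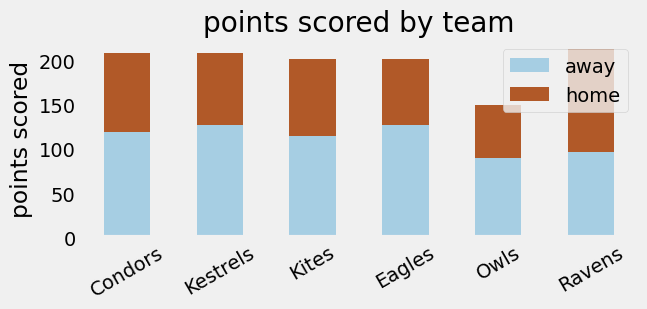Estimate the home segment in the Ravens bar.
home top ≈ 220, bottom ≈ 100; segment ≈ 120.

≈ 120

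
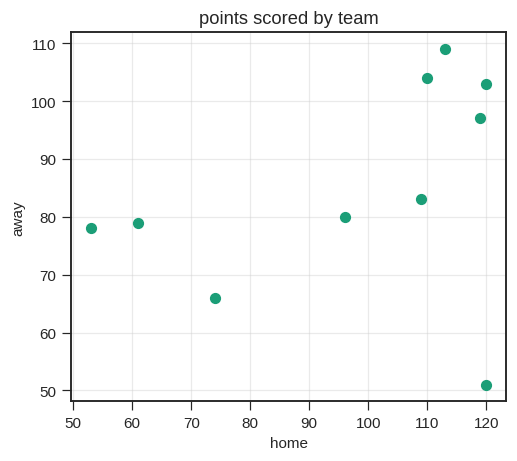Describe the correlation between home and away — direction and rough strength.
positive, weak

Points are positively correlated; weak (|r| ≈ 0.3).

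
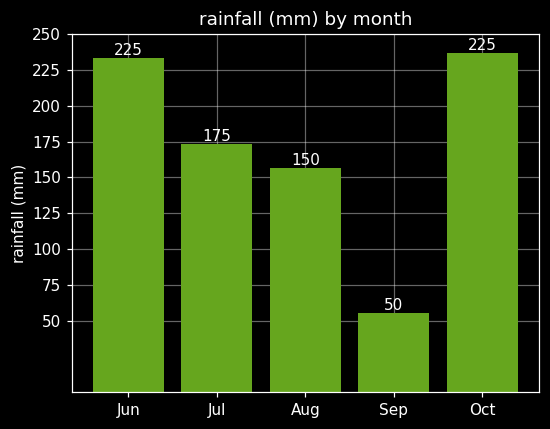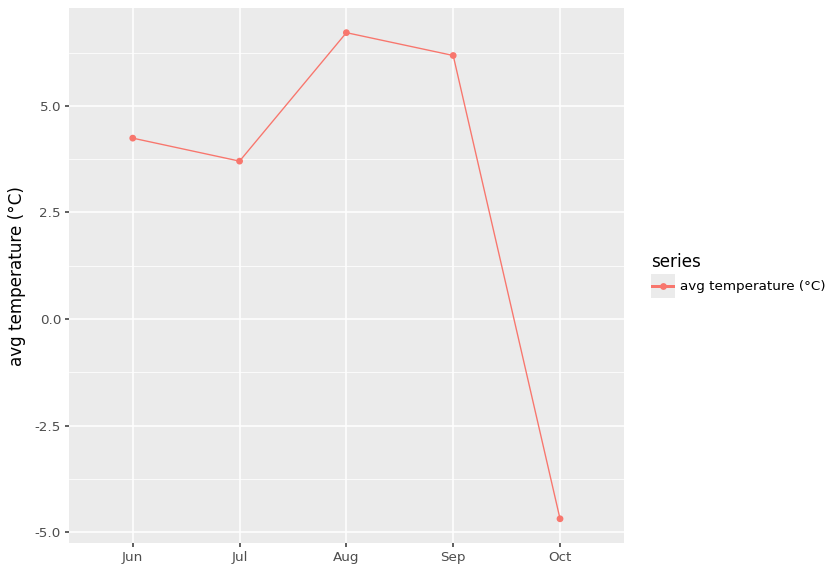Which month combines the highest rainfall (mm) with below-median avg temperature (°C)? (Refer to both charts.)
Oct

Chart 2 median avg temperature (°C) ≈ 4; below-median months: Jul, Oct. Among those, Oct has the highest rainfall (mm) (≈ 225).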